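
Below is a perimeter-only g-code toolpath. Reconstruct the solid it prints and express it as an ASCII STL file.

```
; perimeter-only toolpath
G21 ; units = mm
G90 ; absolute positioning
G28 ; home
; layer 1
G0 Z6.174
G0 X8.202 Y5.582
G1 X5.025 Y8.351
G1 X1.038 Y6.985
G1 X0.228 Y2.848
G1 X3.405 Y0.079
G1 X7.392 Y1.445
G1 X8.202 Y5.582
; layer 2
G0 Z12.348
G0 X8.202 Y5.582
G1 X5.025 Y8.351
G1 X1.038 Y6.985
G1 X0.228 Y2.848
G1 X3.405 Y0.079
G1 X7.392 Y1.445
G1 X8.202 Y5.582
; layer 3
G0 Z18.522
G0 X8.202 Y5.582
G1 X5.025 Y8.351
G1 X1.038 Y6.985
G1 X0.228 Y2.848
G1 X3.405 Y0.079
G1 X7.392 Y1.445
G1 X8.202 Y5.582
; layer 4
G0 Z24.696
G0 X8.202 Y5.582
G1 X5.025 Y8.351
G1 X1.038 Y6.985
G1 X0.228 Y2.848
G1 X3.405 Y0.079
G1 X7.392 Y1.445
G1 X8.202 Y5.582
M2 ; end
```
solid part
  facet normal 0.0000 0.0000 -1.0000
    outer loop
      vertex 1.038 6.985 0.000
      vertex 5.025 8.351 0.000
      vertex 8.202 5.582 0.000
    endloop
  endfacet
  facet normal 0.0000 0.0000 -1.0000
    outer loop
      vertex 0.228 2.848 0.000
      vertex 1.038 6.985 0.000
      vertex 8.202 5.582 0.000
    endloop
  endfacet
  facet normal 0.0000 0.0000 -1.0000
    outer loop
      vertex 3.405 0.079 0.000
      vertex 0.228 2.848 0.000
      vertex 8.202 5.582 0.000
    endloop
  endfacet
  facet normal 0.0000 0.0000 -1.0000
    outer loop
      vertex 7.392 1.445 0.000
      vertex 3.405 0.079 0.000
      vertex 8.202 5.582 0.000
    endloop
  endfacet
  facet normal 0.0000 0.0000 1.0000
    outer loop
      vertex 8.202 5.582 24.696
      vertex 5.025 8.351 24.696
      vertex 1.038 6.985 24.696
    endloop
  endfacet
  facet normal 0.0000 0.0000 1.0000
    outer loop
      vertex 8.202 5.582 24.696
      vertex 1.038 6.985 24.696
      vertex 0.228 2.848 24.696
    endloop
  endfacet
  facet normal 0.0000 0.0000 1.0000
    outer loop
      vertex 8.202 5.582 24.696
      vertex 0.228 2.848 24.696
      vertex 3.405 0.079 24.696
    endloop
  endfacet
  facet normal 0.0000 0.0000 1.0000
    outer loop
      vertex 8.202 5.582 24.696
      vertex 3.405 0.079 24.696
      vertex 7.392 1.445 24.696
    endloop
  endfacet
  facet normal 0.6570 0.7539 0.0000
    outer loop
      vertex 8.202 5.582 0.000
      vertex 5.025 8.351 0.000
      vertex 5.025 8.351 24.696
    endloop
  endfacet
  facet normal 0.6570 0.7539 0.0000
    outer loop
      vertex 8.202 5.582 0.000
      vertex 5.025 8.351 24.696
      vertex 8.202 5.582 24.696
    endloop
  endfacet
  facet normal -0.3241 0.9460 0.0000
    outer loop
      vertex 5.025 8.351 0.000
      vertex 1.038 6.985 0.000
      vertex 1.038 6.985 24.696
    endloop
  endfacet
  facet normal -0.3241 0.9460 0.0000
    outer loop
      vertex 5.025 8.351 0.000
      vertex 1.038 6.985 24.696
      vertex 5.025 8.351 24.696
    endloop
  endfacet
  facet normal -0.9814 0.1921 0.0000
    outer loop
      vertex 1.038 6.985 0.000
      vertex 0.228 2.848 0.000
      vertex 0.228 2.848 24.696
    endloop
  endfacet
  facet normal -0.9814 0.1921 0.0000
    outer loop
      vertex 1.038 6.985 0.000
      vertex 0.228 2.848 24.696
      vertex 1.038 6.985 24.696
    endloop
  endfacet
  facet normal -0.6570 -0.7539 0.0000
    outer loop
      vertex 0.228 2.848 0.000
      vertex 3.405 0.079 0.000
      vertex 3.405 0.079 24.696
    endloop
  endfacet
  facet normal -0.6570 -0.7539 0.0000
    outer loop
      vertex 0.228 2.848 0.000
      vertex 3.405 0.079 24.696
      vertex 0.228 2.848 24.696
    endloop
  endfacet
  facet normal 0.3241 -0.9460 0.0000
    outer loop
      vertex 3.405 0.079 0.000
      vertex 7.392 1.445 0.000
      vertex 7.392 1.445 24.696
    endloop
  endfacet
  facet normal 0.3241 -0.9460 0.0000
    outer loop
      vertex 3.405 0.079 0.000
      vertex 7.392 1.445 24.696
      vertex 3.405 0.079 24.696
    endloop
  endfacet
  facet normal 0.9814 -0.1921 0.0000
    outer loop
      vertex 7.392 1.445 0.000
      vertex 8.202 5.582 0.000
      vertex 8.202 5.582 24.696
    endloop
  endfacet
  facet normal 0.9814 -0.1921 0.0000
    outer loop
      vertex 7.392 1.445 0.000
      vertex 8.202 5.582 24.696
      vertex 7.392 1.445 24.696
    endloop
  endfacet
endsolid part

The G0 Z moves step by Δz≈6.174 mm. Every layer's G1 loop is the same polygon, so the solid is a straight extrusion of it from z=0 to z≈24.7. Closing with flat bottom and top caps and triangulating gives 20 facets — a regular 6-sided prism (a cylinder approximated with 6 flat sides), circumscribed radius ≈ 4.21 mm, height ≈ 24.7 mm.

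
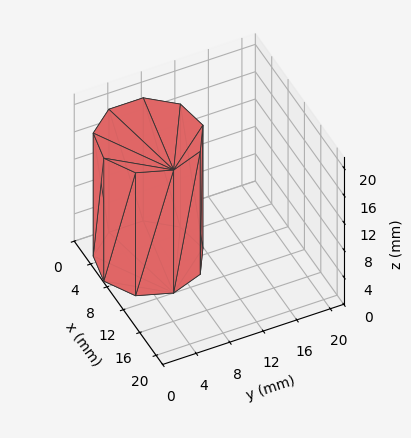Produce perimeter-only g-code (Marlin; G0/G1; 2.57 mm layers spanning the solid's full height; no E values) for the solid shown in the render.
Reading the render: the shape is a regular 9-sided prism (a cylinder approximated with 9 flat sides), circumscribed radius ≈ 6 mm, height ≈ 18 mm (dimensions read to the nearest mm from the axis ticks). For the g-code, the solid's height is divided into equal slices at the stated Δz and each level perimeter traced with G1 moves after a G0 lift.

; perimeter-only toolpath
G21 ; units = mm
G90 ; absolute positioning
G28 ; home
; layer 1
G0 Z2.57
G0 X12.00 Y6.00
G1 X10.60 Y9.86
G1 X7.04 Y11.91
G1 X3.00 Y11.20
G1 X0.36 Y8.05
G1 X0.36 Y3.95
G1 X3.00 Y0.80
G1 X7.04 Y0.09
G1 X10.60 Y2.14
G1 X12.00 Y6.00
; layer 2
G0 Z5.14
G0 X12.00 Y6.00
G1 X10.60 Y9.86
G1 X7.04 Y11.91
G1 X3.00 Y11.20
G1 X0.36 Y8.05
G1 X0.36 Y3.95
G1 X3.00 Y0.80
G1 X7.04 Y0.09
G1 X10.60 Y2.14
G1 X12.00 Y6.00
; layer 3
G0 Z7.71
G0 X12.00 Y6.00
G1 X10.60 Y9.86
G1 X7.04 Y11.91
G1 X3.00 Y11.20
G1 X0.36 Y8.05
G1 X0.36 Y3.95
G1 X3.00 Y0.80
G1 X7.04 Y0.09
G1 X10.60 Y2.14
G1 X12.00 Y6.00
; layer 4
G0 Z10.29
G0 X12.00 Y6.00
G1 X10.60 Y9.86
G1 X7.04 Y11.91
G1 X3.00 Y11.20
G1 X0.36 Y8.05
G1 X0.36 Y3.95
G1 X3.00 Y0.80
G1 X7.04 Y0.09
G1 X10.60 Y2.14
G1 X12.00 Y6.00
; layer 5
G0 Z12.86
G0 X12.00 Y6.00
G1 X10.60 Y9.86
G1 X7.04 Y11.91
G1 X3.00 Y11.20
G1 X0.36 Y8.05
G1 X0.36 Y3.95
G1 X3.00 Y0.80
G1 X7.04 Y0.09
G1 X10.60 Y2.14
G1 X12.00 Y6.00
; layer 6
G0 Z15.43
G0 X12.00 Y6.00
G1 X10.60 Y9.86
G1 X7.04 Y11.91
G1 X3.00 Y11.20
G1 X0.36 Y8.05
G1 X0.36 Y3.95
G1 X3.00 Y0.80
G1 X7.04 Y0.09
G1 X10.60 Y2.14
G1 X12.00 Y6.00
; layer 7
G0 Z18.00
G0 X12.00 Y6.00
G1 X10.60 Y9.86
G1 X7.04 Y11.91
G1 X3.00 Y11.20
G1 X0.36 Y8.05
G1 X0.36 Y3.95
G1 X3.00 Y0.80
G1 X7.04 Y0.09
G1 X10.60 Y2.14
G1 X12.00 Y6.00
M2 ; end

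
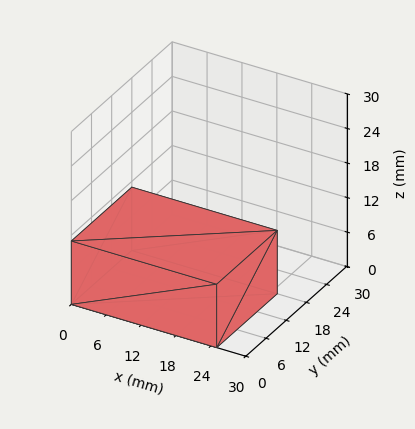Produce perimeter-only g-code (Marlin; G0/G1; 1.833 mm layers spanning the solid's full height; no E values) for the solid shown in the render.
Reading the render: the shape is a rectangular box, roughly 25 × 18 mm footprint and 11 mm tall (dimensions read to the nearest mm from the axis ticks). For the g-code, the solid's height is divided into equal slices at the stated Δz and each level perimeter traced with G1 moves after a G0 lift.

; perimeter-only toolpath
G21 ; units = mm
G90 ; absolute positioning
G28 ; home
; layer 1
G0 Z1.833
G0 X0.000 Y0.000
G1 X25.000 Y0.000
G1 X25.000 Y18.000
G1 X0.000 Y18.000
G1 X0.000 Y0.000
; layer 2
G0 Z3.667
G0 X0.000 Y0.000
G1 X25.000 Y0.000
G1 X25.000 Y18.000
G1 X0.000 Y18.000
G1 X0.000 Y0.000
; layer 3
G0 Z5.500
G0 X0.000 Y0.000
G1 X25.000 Y0.000
G1 X25.000 Y18.000
G1 X0.000 Y18.000
G1 X0.000 Y0.000
; layer 4
G0 Z7.333
G0 X0.000 Y0.000
G1 X25.000 Y0.000
G1 X25.000 Y18.000
G1 X0.000 Y18.000
G1 X0.000 Y0.000
; layer 5
G0 Z9.167
G0 X0.000 Y0.000
G1 X25.000 Y0.000
G1 X25.000 Y18.000
G1 X0.000 Y18.000
G1 X0.000 Y0.000
; layer 6
G0 Z11.000
G0 X0.000 Y0.000
G1 X25.000 Y0.000
G1 X25.000 Y18.000
G1 X0.000 Y18.000
G1 X0.000 Y0.000
M2 ; end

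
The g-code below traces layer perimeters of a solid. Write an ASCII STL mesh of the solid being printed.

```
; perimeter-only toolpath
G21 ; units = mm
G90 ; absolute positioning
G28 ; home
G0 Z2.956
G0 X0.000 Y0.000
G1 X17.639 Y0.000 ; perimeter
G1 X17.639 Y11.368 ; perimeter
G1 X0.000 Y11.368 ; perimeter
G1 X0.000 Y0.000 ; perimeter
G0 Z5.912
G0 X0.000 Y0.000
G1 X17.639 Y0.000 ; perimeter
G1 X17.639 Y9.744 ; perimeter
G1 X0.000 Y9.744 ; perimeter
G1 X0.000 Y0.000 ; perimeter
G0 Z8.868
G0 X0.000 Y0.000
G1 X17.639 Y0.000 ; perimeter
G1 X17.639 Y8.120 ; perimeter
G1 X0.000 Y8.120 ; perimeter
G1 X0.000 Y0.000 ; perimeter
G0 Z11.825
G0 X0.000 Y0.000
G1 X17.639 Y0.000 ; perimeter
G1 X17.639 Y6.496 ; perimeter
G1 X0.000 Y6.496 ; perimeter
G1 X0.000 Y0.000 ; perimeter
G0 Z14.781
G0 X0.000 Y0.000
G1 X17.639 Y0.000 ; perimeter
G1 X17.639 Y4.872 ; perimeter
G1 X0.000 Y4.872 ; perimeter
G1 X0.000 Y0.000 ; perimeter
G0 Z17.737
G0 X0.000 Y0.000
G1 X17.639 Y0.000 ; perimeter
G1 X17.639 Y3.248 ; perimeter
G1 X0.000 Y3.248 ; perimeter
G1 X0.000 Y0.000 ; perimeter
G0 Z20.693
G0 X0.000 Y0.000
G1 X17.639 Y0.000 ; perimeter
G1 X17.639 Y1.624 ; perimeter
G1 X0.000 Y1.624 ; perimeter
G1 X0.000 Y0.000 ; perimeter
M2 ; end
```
solid part
  facet normal 0.0000 0.0000 -1.0000
    outer loop
      vertex 17.639 12.992 0.000
      vertex 17.639 0.000 0.000
      vertex 0.000 0.000 0.000
    endloop
  endfacet
  facet normal 0.0000 0.0000 -1.0000
    outer loop
      vertex 0.000 12.992 0.000
      vertex 17.639 12.992 0.000
      vertex 0.000 0.000 0.000
    endloop
  endfacet
  facet normal 0.0000 -1.0000 0.0000
    outer loop
      vertex 0.000 0.000 0.000
      vertex 17.639 0.000 0.000
      vertex 17.639 0.000 23.649
    endloop
  endfacet
  facet normal 0.0000 -1.0000 0.0000
    outer loop
      vertex 0.000 0.000 0.000
      vertex 17.639 0.000 23.649
      vertex 0.000 0.000 23.649
    endloop
  endfacet
  facet normal 0.0000 0.8764 0.4815
    outer loop
      vertex 0.000 0.000 23.649
      vertex 17.639 0.000 23.649
      vertex 17.639 12.992 0.000
    endloop
  endfacet
  facet normal 0.0000 0.8764 0.4815
    outer loop
      vertex 0.000 0.000 23.649
      vertex 17.639 12.992 0.000
      vertex 0.000 12.992 0.000
    endloop
  endfacet
  facet normal -1.0000 0.0000 0.0000
    outer loop
      vertex 0.000 0.000 23.649
      vertex 0.000 12.992 0.000
      vertex 0.000 0.000 0.000
    endloop
  endfacet
  facet normal 1.0000 0.0000 0.0000
    outer loop
      vertex 17.639 0.000 0.000
      vertex 17.639 12.992 0.000
      vertex 17.639 0.000 23.649
    endloop
  endfacet
endsolid part

The G0 Z moves step by Δz≈2.956 mm. The G1 loops shrink linearly with z, so the solid tapers from its base footprint up to z≈23.6. Closing with a flat bottom cap and the tapered top and triangulating gives 8 facets — a wedge (ramp): 17.6 × 13 mm base, rising to 23.6 mm along the y=0 edge and sloping linearly to z=0 at y=13.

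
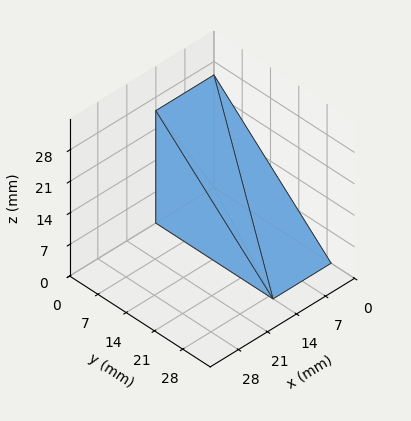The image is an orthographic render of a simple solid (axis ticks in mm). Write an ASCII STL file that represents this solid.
Reading the render: the shape is a wedge (ramp): 14 × 29 mm base, rising to 25 mm along the y=0 edge and sloping linearly to z=0 at y=29 (dimensions read to the nearest mm from the axis ticks). For the STL, each face is triangulated and given an outward normal.

solid part
  facet normal 0.0000 0.0000 -1.0000
    outer loop
      vertex 14.0 29.0 0.0
      vertex 14.0 0.0 0.0
      vertex 0.0 0.0 0.0
    endloop
  endfacet
  facet normal 0.0000 0.0000 -1.0000
    outer loop
      vertex 0.0 29.0 0.0
      vertex 14.0 29.0 0.0
      vertex 0.0 0.0 0.0
    endloop
  endfacet
  facet normal 0.0000 -1.0000 0.0000
    outer loop
      vertex 0.0 0.0 0.0
      vertex 14.0 0.0 0.0
      vertex 14.0 0.0 25.0
    endloop
  endfacet
  facet normal 0.0000 -1.0000 0.0000
    outer loop
      vertex 0.0 0.0 0.0
      vertex 14.0 0.0 25.0
      vertex 0.0 0.0 25.0
    endloop
  endfacet
  facet normal 0.0000 0.6529 0.7574
    outer loop
      vertex 0.0 0.0 25.0
      vertex 14.0 0.0 25.0
      vertex 14.0 29.0 0.0
    endloop
  endfacet
  facet normal 0.0000 0.6529 0.7574
    outer loop
      vertex 0.0 0.0 25.0
      vertex 14.0 29.0 0.0
      vertex 0.0 29.0 0.0
    endloop
  endfacet
  facet normal -1.0000 0.0000 0.0000
    outer loop
      vertex 0.0 0.0 25.0
      vertex 0.0 29.0 0.0
      vertex 0.0 0.0 0.0
    endloop
  endfacet
  facet normal 1.0000 0.0000 0.0000
    outer loop
      vertex 14.0 0.0 0.0
      vertex 14.0 29.0 0.0
      vertex 14.0 0.0 25.0
    endloop
  endfacet
endsolid part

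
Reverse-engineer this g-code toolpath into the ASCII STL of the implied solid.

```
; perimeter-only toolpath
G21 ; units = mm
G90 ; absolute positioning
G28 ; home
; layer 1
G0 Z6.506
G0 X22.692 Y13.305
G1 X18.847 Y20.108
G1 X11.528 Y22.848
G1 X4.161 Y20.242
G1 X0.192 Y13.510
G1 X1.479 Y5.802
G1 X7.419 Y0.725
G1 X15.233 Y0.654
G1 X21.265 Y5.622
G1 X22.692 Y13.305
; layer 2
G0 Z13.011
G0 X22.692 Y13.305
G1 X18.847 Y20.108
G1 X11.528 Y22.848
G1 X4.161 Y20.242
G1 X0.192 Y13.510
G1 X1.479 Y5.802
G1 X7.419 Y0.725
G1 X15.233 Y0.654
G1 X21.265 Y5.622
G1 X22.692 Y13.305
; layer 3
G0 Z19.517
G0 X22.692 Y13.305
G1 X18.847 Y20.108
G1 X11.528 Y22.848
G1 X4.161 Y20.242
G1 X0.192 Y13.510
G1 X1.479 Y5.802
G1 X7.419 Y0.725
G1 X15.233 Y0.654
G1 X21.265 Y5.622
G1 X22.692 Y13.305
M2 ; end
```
solid part
  facet normal 0.0000 0.0000 -1.0000
    outer loop
      vertex 11.528 22.848 0.000
      vertex 18.847 20.108 0.000
      vertex 22.692 13.305 0.000
    endloop
  endfacet
  facet normal 0.0000 0.0000 -1.0000
    outer loop
      vertex 4.161 20.242 0.000
      vertex 11.528 22.848 0.000
      vertex 22.692 13.305 0.000
    endloop
  endfacet
  facet normal 0.0000 0.0000 -1.0000
    outer loop
      vertex 0.192 13.510 0.000
      vertex 4.161 20.242 0.000
      vertex 22.692 13.305 0.000
    endloop
  endfacet
  facet normal 0.0000 0.0000 -1.0000
    outer loop
      vertex 1.479 5.802 0.000
      vertex 0.192 13.510 0.000
      vertex 22.692 13.305 0.000
    endloop
  endfacet
  facet normal 0.0000 0.0000 -1.0000
    outer loop
      vertex 7.419 0.725 0.000
      vertex 1.479 5.802 0.000
      vertex 22.692 13.305 0.000
    endloop
  endfacet
  facet normal 0.0000 0.0000 -1.0000
    outer loop
      vertex 15.233 0.654 0.000
      vertex 7.419 0.725 0.000
      vertex 22.692 13.305 0.000
    endloop
  endfacet
  facet normal 0.0000 0.0000 -1.0000
    outer loop
      vertex 21.265 5.622 0.000
      vertex 15.233 0.654 0.000
      vertex 22.692 13.305 0.000
    endloop
  endfacet
  facet normal 0.0000 0.0000 1.0000
    outer loop
      vertex 22.692 13.305 19.517
      vertex 18.847 20.108 19.517
      vertex 11.528 22.848 19.517
    endloop
  endfacet
  facet normal 0.0000 0.0000 1.0000
    outer loop
      vertex 22.692 13.305 19.517
      vertex 11.528 22.848 19.517
      vertex 4.161 20.242 19.517
    endloop
  endfacet
  facet normal 0.0000 0.0000 1.0000
    outer loop
      vertex 22.692 13.305 19.517
      vertex 4.161 20.242 19.517
      vertex 0.192 13.510 19.517
    endloop
  endfacet
  facet normal 0.0000 0.0000 1.0000
    outer loop
      vertex 22.692 13.305 19.517
      vertex 0.192 13.510 19.517
      vertex 1.479 5.802 19.517
    endloop
  endfacet
  facet normal 0.0000 0.0000 1.0000
    outer loop
      vertex 22.692 13.305 19.517
      vertex 1.479 5.802 19.517
      vertex 7.419 0.725 19.517
    endloop
  endfacet
  facet normal 0.0000 0.0000 1.0000
    outer loop
      vertex 22.692 13.305 19.517
      vertex 7.419 0.725 19.517
      vertex 15.233 0.654 19.517
    endloop
  endfacet
  facet normal 0.0000 0.0000 1.0000
    outer loop
      vertex 22.692 13.305 19.517
      vertex 15.233 0.654 19.517
      vertex 21.265 5.622 19.517
    endloop
  endfacet
  facet normal 0.8706 0.4920 0.0000
    outer loop
      vertex 22.692 13.305 0.000
      vertex 18.847 20.108 0.000
      vertex 18.847 20.108 19.517
    endloop
  endfacet
  facet normal 0.8706 0.4920 0.0000
    outer loop
      vertex 22.692 13.305 0.000
      vertex 18.847 20.108 19.517
      vertex 22.692 13.305 19.517
    endloop
  endfacet
  facet normal 0.3506 0.9365 0.0000
    outer loop
      vertex 18.847 20.108 0.000
      vertex 11.528 22.848 0.000
      vertex 11.528 22.848 19.517
    endloop
  endfacet
  facet normal 0.3506 0.9365 0.0000
    outer loop
      vertex 18.847 20.108 0.000
      vertex 11.528 22.848 19.517
      vertex 18.847 20.108 19.517
    endloop
  endfacet
  facet normal -0.3335 0.9428 0.0000
    outer loop
      vertex 11.528 22.848 0.000
      vertex 4.161 20.242 0.000
      vertex 4.161 20.242 19.517
    endloop
  endfacet
  facet normal -0.3335 0.9428 0.0000
    outer loop
      vertex 11.528 22.848 0.000
      vertex 4.161 20.242 19.517
      vertex 11.528 22.848 19.517
    endloop
  endfacet
  facet normal -0.8614 0.5079 0.0000
    outer loop
      vertex 4.161 20.242 0.000
      vertex 0.192 13.510 0.000
      vertex 0.192 13.510 19.517
    endloop
  endfacet
  facet normal -0.8614 0.5079 0.0000
    outer loop
      vertex 4.161 20.242 0.000
      vertex 0.192 13.510 19.517
      vertex 4.161 20.242 19.517
    endloop
  endfacet
  facet normal -0.9863 -0.1647 0.0000
    outer loop
      vertex 0.192 13.510 0.000
      vertex 1.479 5.802 0.000
      vertex 1.479 5.802 19.517
    endloop
  endfacet
  facet normal -0.9863 -0.1647 0.0000
    outer loop
      vertex 0.192 13.510 0.000
      vertex 1.479 5.802 19.517
      vertex 0.192 13.510 19.517
    endloop
  endfacet
  facet normal -0.6497 -0.7602 0.0000
    outer loop
      vertex 1.479 5.802 0.000
      vertex 7.419 0.725 0.000
      vertex 7.419 0.725 19.517
    endloop
  endfacet
  facet normal -0.6497 -0.7602 0.0000
    outer loop
      vertex 1.479 5.802 0.000
      vertex 7.419 0.725 19.517
      vertex 1.479 5.802 19.517
    endloop
  endfacet
  facet normal -0.0091 -1.0000 0.0000
    outer loop
      vertex 7.419 0.725 0.000
      vertex 15.233 0.654 0.000
      vertex 15.233 0.654 19.517
    endloop
  endfacet
  facet normal -0.0091 -1.0000 0.0000
    outer loop
      vertex 7.419 0.725 0.000
      vertex 15.233 0.654 19.517
      vertex 7.419 0.725 19.517
    endloop
  endfacet
  facet normal 0.6357 -0.7719 0.0000
    outer loop
      vertex 15.233 0.654 0.000
      vertex 21.265 5.622 0.000
      vertex 21.265 5.622 19.517
    endloop
  endfacet
  facet normal 0.6357 -0.7719 0.0000
    outer loop
      vertex 15.233 0.654 0.000
      vertex 21.265 5.622 19.517
      vertex 15.233 0.654 19.517
    endloop
  endfacet
  facet normal 0.9832 -0.1826 0.0000
    outer loop
      vertex 21.265 5.622 0.000
      vertex 22.692 13.305 0.000
      vertex 22.692 13.305 19.517
    endloop
  endfacet
  facet normal 0.9832 -0.1826 0.0000
    outer loop
      vertex 21.265 5.622 0.000
      vertex 22.692 13.305 19.517
      vertex 21.265 5.622 19.517
    endloop
  endfacet
endsolid part

The G0 Z moves step by Δz≈6.506 mm. Every layer's G1 loop is the same polygon, so the solid is a straight extrusion of it from z=0 to z≈19.5. Closing with flat bottom and top caps and triangulating gives 32 facets — a regular 9-sided prism (a cylinder approximated with 9 flat sides), circumscribed radius ≈ 11.4 mm, height ≈ 19.5 mm.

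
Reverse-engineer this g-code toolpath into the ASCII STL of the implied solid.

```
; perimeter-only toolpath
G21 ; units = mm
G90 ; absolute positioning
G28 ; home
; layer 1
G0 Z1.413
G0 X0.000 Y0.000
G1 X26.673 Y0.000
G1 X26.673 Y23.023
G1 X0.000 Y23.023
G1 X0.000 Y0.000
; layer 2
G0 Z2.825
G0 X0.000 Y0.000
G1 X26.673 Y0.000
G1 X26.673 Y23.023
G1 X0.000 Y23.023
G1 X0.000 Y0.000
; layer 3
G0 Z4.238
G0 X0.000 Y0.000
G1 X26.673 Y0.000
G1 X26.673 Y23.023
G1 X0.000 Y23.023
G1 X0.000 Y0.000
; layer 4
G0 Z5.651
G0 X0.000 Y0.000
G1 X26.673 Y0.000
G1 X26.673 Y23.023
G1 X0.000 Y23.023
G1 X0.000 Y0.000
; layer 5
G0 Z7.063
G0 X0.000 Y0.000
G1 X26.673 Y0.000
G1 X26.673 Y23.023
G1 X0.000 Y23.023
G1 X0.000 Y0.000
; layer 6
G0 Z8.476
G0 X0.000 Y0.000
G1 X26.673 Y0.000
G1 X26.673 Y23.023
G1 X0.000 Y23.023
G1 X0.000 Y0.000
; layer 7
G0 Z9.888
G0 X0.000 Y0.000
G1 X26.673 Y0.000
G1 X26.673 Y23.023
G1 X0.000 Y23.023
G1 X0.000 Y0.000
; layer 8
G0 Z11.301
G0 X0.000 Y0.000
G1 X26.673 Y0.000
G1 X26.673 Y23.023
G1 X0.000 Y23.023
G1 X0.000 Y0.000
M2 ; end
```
solid part
  facet normal 0.0000 0.0000 -1.0000
    outer loop
      vertex 26.673 23.023 0.000
      vertex 26.673 0.000 0.000
      vertex 0.000 0.000 0.000
    endloop
  endfacet
  facet normal 0.0000 0.0000 -1.0000
    outer loop
      vertex 0.000 23.023 0.000
      vertex 26.673 23.023 0.000
      vertex 0.000 0.000 0.000
    endloop
  endfacet
  facet normal 0.0000 0.0000 1.0000
    outer loop
      vertex 0.000 0.000 11.301
      vertex 26.673 0.000 11.301
      vertex 26.673 23.023 11.301
    endloop
  endfacet
  facet normal 0.0000 0.0000 1.0000
    outer loop
      vertex 0.000 0.000 11.301
      vertex 26.673 23.023 11.301
      vertex 0.000 23.023 11.301
    endloop
  endfacet
  facet normal 0.0000 -1.0000 0.0000
    outer loop
      vertex 0.000 0.000 0.000
      vertex 26.673 0.000 0.000
      vertex 26.673 0.000 11.301
    endloop
  endfacet
  facet normal 0.0000 -1.0000 0.0000
    outer loop
      vertex 0.000 0.000 0.000
      vertex 26.673 0.000 11.301
      vertex 0.000 0.000 11.301
    endloop
  endfacet
  facet normal 0.0000 1.0000 0.0000
    outer loop
      vertex 26.673 23.023 11.301
      vertex 26.673 23.023 0.000
      vertex 0.000 23.023 0.000
    endloop
  endfacet
  facet normal 0.0000 1.0000 0.0000
    outer loop
      vertex 0.000 23.023 11.301
      vertex 26.673 23.023 11.301
      vertex 0.000 23.023 0.000
    endloop
  endfacet
  facet normal -1.0000 0.0000 0.0000
    outer loop
      vertex 0.000 23.023 11.301
      vertex 0.000 23.023 0.000
      vertex 0.000 0.000 0.000
    endloop
  endfacet
  facet normal -1.0000 0.0000 0.0000
    outer loop
      vertex 0.000 0.000 11.301
      vertex 0.000 23.023 11.301
      vertex 0.000 0.000 0.000
    endloop
  endfacet
  facet normal 1.0000 0.0000 0.0000
    outer loop
      vertex 26.673 0.000 0.000
      vertex 26.673 23.023 0.000
      vertex 26.673 23.023 11.301
    endloop
  endfacet
  facet normal 1.0000 0.0000 0.0000
    outer loop
      vertex 26.673 0.000 0.000
      vertex 26.673 23.023 11.301
      vertex 26.673 0.000 11.301
    endloop
  endfacet
endsolid part

The G0 Z moves step by Δz≈1.413 mm. Every layer's G1 loop is the same polygon, so the solid is a straight extrusion of it from z=0 to z≈11.3. Closing with flat bottom and top caps and triangulating gives 12 facets — a rectangular box, roughly 26.7 × 23 mm footprint and 11.3 mm tall.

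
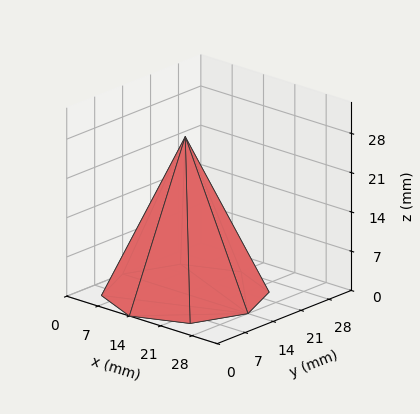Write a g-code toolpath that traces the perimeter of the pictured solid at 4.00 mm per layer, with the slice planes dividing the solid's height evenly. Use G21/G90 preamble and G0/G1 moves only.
Reading the render: the shape is a regular 8-sided pyramid, base circumscribed radius ≈ 14 mm, apex at z ≈ 28 mm (dimensions read to the nearest mm from the axis ticks). For the g-code, the solid's height is divided into equal slices at the stated Δz and each level perimeter traced with G1 moves after a G0 lift.

; perimeter-only toolpath
G21 ; units = mm
G90 ; absolute positioning
G28 ; home
; layer 1
G0 Z4.00
G0 X26.00 Y14.00
G1 X22.49 Y22.49
G1 X14.00 Y26.00
G1 X5.51 Y22.49
G1 X2.00 Y14.00
G1 X5.51 Y5.51
G1 X14.00 Y2.00
G1 X22.49 Y5.51
G1 X26.00 Y14.00
; layer 2
G0 Z8.00
G0 X24.00 Y14.00
G1 X21.07 Y21.07
G1 X14.00 Y24.00
G1 X6.93 Y21.07
G1 X4.00 Y14.00
G1 X6.93 Y6.93
G1 X14.00 Y4.00
G1 X21.07 Y6.93
G1 X24.00 Y14.00
; layer 3
G0 Z12.00
G0 X22.00 Y14.00
G1 X19.66 Y19.66
G1 X14.00 Y22.00
G1 X8.34 Y19.66
G1 X6.00 Y14.00
G1 X8.34 Y8.34
G1 X14.00 Y6.00
G1 X19.66 Y8.34
G1 X22.00 Y14.00
; layer 4
G0 Z16.00
G0 X20.00 Y14.00
G1 X18.24 Y18.24
G1 X14.00 Y20.00
G1 X9.76 Y18.24
G1 X8.00 Y14.00
G1 X9.76 Y9.76
G1 X14.00 Y8.00
G1 X18.24 Y9.76
G1 X20.00 Y14.00
; layer 5
G0 Z20.00
G0 X18.00 Y14.00
G1 X16.83 Y16.83
G1 X14.00 Y18.00
G1 X11.17 Y16.83
G1 X10.00 Y14.00
G1 X11.17 Y11.17
G1 X14.00 Y10.00
G1 X16.83 Y11.17
G1 X18.00 Y14.00
; layer 6
G0 Z24.00
G0 X16.00 Y14.00
G1 X15.41 Y15.41
G1 X14.00 Y16.00
G1 X12.59 Y15.41
G1 X12.00 Y14.00
G1 X12.59 Y12.59
G1 X14.00 Y12.00
G1 X15.41 Y12.59
G1 X16.00 Y14.00
M2 ; end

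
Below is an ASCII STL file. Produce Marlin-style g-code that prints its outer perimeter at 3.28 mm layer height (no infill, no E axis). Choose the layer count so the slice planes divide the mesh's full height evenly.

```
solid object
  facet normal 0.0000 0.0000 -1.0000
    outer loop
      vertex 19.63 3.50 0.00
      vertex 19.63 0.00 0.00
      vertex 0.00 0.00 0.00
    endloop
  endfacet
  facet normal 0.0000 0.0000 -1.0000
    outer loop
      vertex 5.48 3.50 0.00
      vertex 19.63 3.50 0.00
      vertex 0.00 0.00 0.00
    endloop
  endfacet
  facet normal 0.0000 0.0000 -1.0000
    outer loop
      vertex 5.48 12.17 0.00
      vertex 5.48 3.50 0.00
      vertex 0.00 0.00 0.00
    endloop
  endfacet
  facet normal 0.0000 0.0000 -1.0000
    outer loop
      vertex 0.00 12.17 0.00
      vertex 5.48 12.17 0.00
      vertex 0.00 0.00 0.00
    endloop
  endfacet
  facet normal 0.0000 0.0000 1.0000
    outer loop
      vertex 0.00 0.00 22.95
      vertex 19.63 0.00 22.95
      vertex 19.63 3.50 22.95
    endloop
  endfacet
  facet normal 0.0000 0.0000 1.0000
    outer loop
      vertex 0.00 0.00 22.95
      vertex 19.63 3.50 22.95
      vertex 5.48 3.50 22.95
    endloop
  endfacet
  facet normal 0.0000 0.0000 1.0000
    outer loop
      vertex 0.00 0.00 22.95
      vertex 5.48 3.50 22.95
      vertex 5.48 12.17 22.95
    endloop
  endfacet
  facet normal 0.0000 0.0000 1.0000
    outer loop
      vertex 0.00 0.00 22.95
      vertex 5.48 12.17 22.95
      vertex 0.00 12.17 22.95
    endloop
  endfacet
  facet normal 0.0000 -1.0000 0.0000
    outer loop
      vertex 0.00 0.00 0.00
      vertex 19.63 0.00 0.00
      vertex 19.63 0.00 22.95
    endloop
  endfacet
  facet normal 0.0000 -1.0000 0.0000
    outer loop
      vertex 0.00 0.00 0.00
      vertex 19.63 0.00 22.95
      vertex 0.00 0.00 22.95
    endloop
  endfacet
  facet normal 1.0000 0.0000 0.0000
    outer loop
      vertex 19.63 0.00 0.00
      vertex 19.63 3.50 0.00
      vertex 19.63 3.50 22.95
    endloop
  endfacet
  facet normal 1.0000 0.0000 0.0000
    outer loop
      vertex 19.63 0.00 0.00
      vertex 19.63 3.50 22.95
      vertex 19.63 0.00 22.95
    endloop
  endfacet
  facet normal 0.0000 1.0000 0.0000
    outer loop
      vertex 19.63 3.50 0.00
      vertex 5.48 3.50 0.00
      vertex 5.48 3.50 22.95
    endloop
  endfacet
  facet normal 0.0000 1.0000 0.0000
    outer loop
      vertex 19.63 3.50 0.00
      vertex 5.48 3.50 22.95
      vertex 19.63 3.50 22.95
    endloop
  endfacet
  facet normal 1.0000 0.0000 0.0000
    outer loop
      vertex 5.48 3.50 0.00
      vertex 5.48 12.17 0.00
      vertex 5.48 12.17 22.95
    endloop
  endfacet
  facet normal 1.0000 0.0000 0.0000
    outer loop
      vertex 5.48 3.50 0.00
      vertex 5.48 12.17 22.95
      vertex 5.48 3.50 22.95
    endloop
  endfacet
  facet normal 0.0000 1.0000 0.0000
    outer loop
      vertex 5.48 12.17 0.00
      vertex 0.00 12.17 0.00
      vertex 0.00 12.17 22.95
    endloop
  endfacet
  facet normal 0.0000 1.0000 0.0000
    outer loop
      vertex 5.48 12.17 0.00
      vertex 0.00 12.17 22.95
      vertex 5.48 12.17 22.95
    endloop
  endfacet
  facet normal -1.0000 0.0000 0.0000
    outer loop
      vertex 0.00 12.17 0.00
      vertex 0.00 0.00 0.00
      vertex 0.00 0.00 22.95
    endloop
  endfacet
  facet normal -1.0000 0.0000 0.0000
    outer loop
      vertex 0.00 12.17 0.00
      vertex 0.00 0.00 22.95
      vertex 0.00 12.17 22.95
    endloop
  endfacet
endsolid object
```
; perimeter-only toolpath
G21 ; units = mm
G90 ; absolute positioning
G28 ; home
; layer 1
G0 Z3.28
G0 X0.00 Y0.00
G1 X19.63 Y0.00
G1 X19.63 Y3.50
G1 X5.48 Y3.50
G1 X5.48 Y12.17
G1 X0.00 Y12.17
G1 X0.00 Y0.00
; layer 2
G0 Z6.56
G0 X0.00 Y0.00
G1 X19.63 Y0.00
G1 X19.63 Y3.50
G1 X5.48 Y3.50
G1 X5.48 Y12.17
G1 X0.00 Y12.17
G1 X0.00 Y0.00
; layer 3
G0 Z9.84
G0 X0.00 Y0.00
G1 X19.63 Y0.00
G1 X19.63 Y3.50
G1 X5.48 Y3.50
G1 X5.48 Y12.17
G1 X0.00 Y12.17
G1 X0.00 Y0.00
; layer 4
G0 Z13.11
G0 X0.00 Y0.00
G1 X19.63 Y0.00
G1 X19.63 Y3.50
G1 X5.48 Y3.50
G1 X5.48 Y12.17
G1 X0.00 Y12.17
G1 X0.00 Y0.00
; layer 5
G0 Z16.39
G0 X0.00 Y0.00
G1 X19.63 Y0.00
G1 X19.63 Y3.50
G1 X5.48 Y3.50
G1 X5.48 Y12.17
G1 X0.00 Y12.17
G1 X0.00 Y0.00
; layer 6
G0 Z19.67
G0 X0.00 Y0.00
G1 X19.63 Y0.00
G1 X19.63 Y3.50
G1 X5.48 Y3.50
G1 X5.48 Y12.17
G1 X0.00 Y12.17
G1 X0.00 Y0.00
; layer 7
G0 Z22.95
G0 X0.00 Y0.00
G1 X19.63 Y0.00
G1 X19.63 Y3.50
G1 X5.48 Y3.50
G1 X5.48 Y12.17
G1 X0.00 Y12.17
G1 X0.00 Y0.00
M2 ; end

The solid is an L-shaped prism: outer 19.6 × 12.2 mm, arm thicknesses ≈ 3.5 mm (horizontal) and 5.48 mm (vertical), extruded 22.9 mm in z. Slicing at Δz = 3.28 mm — 7 equal slices spanning the solid's height, so layer i sits at z = i·h/7 — gives 7 non-empty perimeters. Each is a 6-segment closed polygon; G0 lifts to the layer z and rapids to the start vertex, then G1 traces the edges.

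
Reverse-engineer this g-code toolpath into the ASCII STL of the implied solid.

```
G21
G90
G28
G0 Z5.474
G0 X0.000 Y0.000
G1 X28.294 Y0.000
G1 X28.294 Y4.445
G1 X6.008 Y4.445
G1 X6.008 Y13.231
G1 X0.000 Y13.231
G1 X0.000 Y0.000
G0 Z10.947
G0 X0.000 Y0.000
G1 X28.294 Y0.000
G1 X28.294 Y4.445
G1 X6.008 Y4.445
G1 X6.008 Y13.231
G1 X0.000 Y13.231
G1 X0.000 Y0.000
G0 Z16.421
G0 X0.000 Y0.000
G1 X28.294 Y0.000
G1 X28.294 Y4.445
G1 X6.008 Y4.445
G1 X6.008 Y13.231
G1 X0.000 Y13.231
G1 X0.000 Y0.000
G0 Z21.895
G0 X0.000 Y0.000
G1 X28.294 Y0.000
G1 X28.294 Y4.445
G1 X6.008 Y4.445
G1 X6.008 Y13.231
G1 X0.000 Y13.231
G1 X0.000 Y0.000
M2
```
solid part
  facet normal 0.0000 0.0000 -1.0000
    outer loop
      vertex 28.294 4.445 0.000
      vertex 28.294 0.000 0.000
      vertex 0.000 0.000 0.000
    endloop
  endfacet
  facet normal 0.0000 0.0000 -1.0000
    outer loop
      vertex 6.008 4.445 0.000
      vertex 28.294 4.445 0.000
      vertex 0.000 0.000 0.000
    endloop
  endfacet
  facet normal 0.0000 0.0000 -1.0000
    outer loop
      vertex 6.008 13.231 0.000
      vertex 6.008 4.445 0.000
      vertex 0.000 0.000 0.000
    endloop
  endfacet
  facet normal 0.0000 0.0000 -1.0000
    outer loop
      vertex 0.000 13.231 0.000
      vertex 6.008 13.231 0.000
      vertex 0.000 0.000 0.000
    endloop
  endfacet
  facet normal 0.0000 0.0000 1.0000
    outer loop
      vertex 0.000 0.000 21.895
      vertex 28.294 0.000 21.895
      vertex 28.294 4.445 21.895
    endloop
  endfacet
  facet normal 0.0000 0.0000 1.0000
    outer loop
      vertex 0.000 0.000 21.895
      vertex 28.294 4.445 21.895
      vertex 6.008 4.445 21.895
    endloop
  endfacet
  facet normal 0.0000 0.0000 1.0000
    outer loop
      vertex 0.000 0.000 21.895
      vertex 6.008 4.445 21.895
      vertex 6.008 13.231 21.895
    endloop
  endfacet
  facet normal 0.0000 0.0000 1.0000
    outer loop
      vertex 0.000 0.000 21.895
      vertex 6.008 13.231 21.895
      vertex 0.000 13.231 21.895
    endloop
  endfacet
  facet normal 0.0000 -1.0000 0.0000
    outer loop
      vertex 0.000 0.000 0.000
      vertex 28.294 0.000 0.000
      vertex 28.294 0.000 21.895
    endloop
  endfacet
  facet normal 0.0000 -1.0000 0.0000
    outer loop
      vertex 0.000 0.000 0.000
      vertex 28.294 0.000 21.895
      vertex 0.000 0.000 21.895
    endloop
  endfacet
  facet normal 1.0000 0.0000 0.0000
    outer loop
      vertex 28.294 0.000 0.000
      vertex 28.294 4.445 0.000
      vertex 28.294 4.445 21.895
    endloop
  endfacet
  facet normal 1.0000 0.0000 0.0000
    outer loop
      vertex 28.294 0.000 0.000
      vertex 28.294 4.445 21.895
      vertex 28.294 0.000 21.895
    endloop
  endfacet
  facet normal 0.0000 1.0000 0.0000
    outer loop
      vertex 28.294 4.445 0.000
      vertex 6.008 4.445 0.000
      vertex 6.008 4.445 21.895
    endloop
  endfacet
  facet normal 0.0000 1.0000 0.0000
    outer loop
      vertex 28.294 4.445 0.000
      vertex 6.008 4.445 21.895
      vertex 28.294 4.445 21.895
    endloop
  endfacet
  facet normal 1.0000 0.0000 0.0000
    outer loop
      vertex 6.008 4.445 0.000
      vertex 6.008 13.231 0.000
      vertex 6.008 13.231 21.895
    endloop
  endfacet
  facet normal 1.0000 0.0000 0.0000
    outer loop
      vertex 6.008 4.445 0.000
      vertex 6.008 13.231 21.895
      vertex 6.008 4.445 21.895
    endloop
  endfacet
  facet normal 0.0000 1.0000 0.0000
    outer loop
      vertex 6.008 13.231 0.000
      vertex 0.000 13.231 0.000
      vertex 0.000 13.231 21.895
    endloop
  endfacet
  facet normal 0.0000 1.0000 0.0000
    outer loop
      vertex 6.008 13.231 0.000
      vertex 0.000 13.231 21.895
      vertex 6.008 13.231 21.895
    endloop
  endfacet
  facet normal -1.0000 0.0000 0.0000
    outer loop
      vertex 0.000 13.231 0.000
      vertex 0.000 0.000 0.000
      vertex 0.000 0.000 21.895
    endloop
  endfacet
  facet normal -1.0000 0.0000 0.0000
    outer loop
      vertex 0.000 13.231 0.000
      vertex 0.000 0.000 21.895
      vertex 0.000 13.231 21.895
    endloop
  endfacet
endsolid part

The G0 Z moves step by Δz≈5.474 mm. Every layer's G1 loop is the same polygon, so the solid is a straight extrusion of it from z=0 to z≈21.9. Closing with flat bottom and top caps and triangulating gives 20 facets — an L-shaped prism: outer 28.3 × 13.2 mm, arm thicknesses ≈ 4.45 mm (horizontal) and 6.01 mm (vertical), extruded 21.9 mm in z.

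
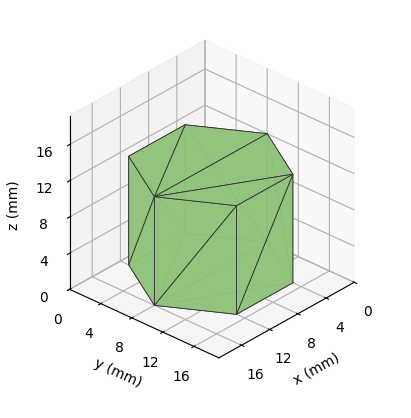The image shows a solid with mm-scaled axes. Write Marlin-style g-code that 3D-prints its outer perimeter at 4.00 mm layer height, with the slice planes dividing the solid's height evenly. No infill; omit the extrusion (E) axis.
Reading the render: the shape is a regular 6-sided prism (a cylinder approximated with 6 flat sides), circumscribed radius ≈ 8 mm, height ≈ 12 mm (dimensions read to the nearest mm from the axis ticks). For the g-code, the solid's height is divided into equal slices at the stated Δz and each level perimeter traced with G1 moves after a G0 lift.

; perimeter-only toolpath
G21 ; units = mm
G90 ; absolute positioning
G28 ; home
; layer 1
G0 Z4.00
G0 X16.00 Y8.00
G1 X12.00 Y14.93
G1 X4.00 Y14.93
G1 X0.00 Y8.00
G1 X4.00 Y1.07
G1 X12.00 Y1.07
G1 X16.00 Y8.00
; layer 2
G0 Z8.00
G0 X16.00 Y8.00
G1 X12.00 Y14.93
G1 X4.00 Y14.93
G1 X0.00 Y8.00
G1 X4.00 Y1.07
G1 X12.00 Y1.07
G1 X16.00 Y8.00
; layer 3
G0 Z12.00
G0 X16.00 Y8.00
G1 X12.00 Y14.93
G1 X4.00 Y14.93
G1 X0.00 Y8.00
G1 X4.00 Y1.07
G1 X12.00 Y1.07
G1 X16.00 Y8.00
M2 ; end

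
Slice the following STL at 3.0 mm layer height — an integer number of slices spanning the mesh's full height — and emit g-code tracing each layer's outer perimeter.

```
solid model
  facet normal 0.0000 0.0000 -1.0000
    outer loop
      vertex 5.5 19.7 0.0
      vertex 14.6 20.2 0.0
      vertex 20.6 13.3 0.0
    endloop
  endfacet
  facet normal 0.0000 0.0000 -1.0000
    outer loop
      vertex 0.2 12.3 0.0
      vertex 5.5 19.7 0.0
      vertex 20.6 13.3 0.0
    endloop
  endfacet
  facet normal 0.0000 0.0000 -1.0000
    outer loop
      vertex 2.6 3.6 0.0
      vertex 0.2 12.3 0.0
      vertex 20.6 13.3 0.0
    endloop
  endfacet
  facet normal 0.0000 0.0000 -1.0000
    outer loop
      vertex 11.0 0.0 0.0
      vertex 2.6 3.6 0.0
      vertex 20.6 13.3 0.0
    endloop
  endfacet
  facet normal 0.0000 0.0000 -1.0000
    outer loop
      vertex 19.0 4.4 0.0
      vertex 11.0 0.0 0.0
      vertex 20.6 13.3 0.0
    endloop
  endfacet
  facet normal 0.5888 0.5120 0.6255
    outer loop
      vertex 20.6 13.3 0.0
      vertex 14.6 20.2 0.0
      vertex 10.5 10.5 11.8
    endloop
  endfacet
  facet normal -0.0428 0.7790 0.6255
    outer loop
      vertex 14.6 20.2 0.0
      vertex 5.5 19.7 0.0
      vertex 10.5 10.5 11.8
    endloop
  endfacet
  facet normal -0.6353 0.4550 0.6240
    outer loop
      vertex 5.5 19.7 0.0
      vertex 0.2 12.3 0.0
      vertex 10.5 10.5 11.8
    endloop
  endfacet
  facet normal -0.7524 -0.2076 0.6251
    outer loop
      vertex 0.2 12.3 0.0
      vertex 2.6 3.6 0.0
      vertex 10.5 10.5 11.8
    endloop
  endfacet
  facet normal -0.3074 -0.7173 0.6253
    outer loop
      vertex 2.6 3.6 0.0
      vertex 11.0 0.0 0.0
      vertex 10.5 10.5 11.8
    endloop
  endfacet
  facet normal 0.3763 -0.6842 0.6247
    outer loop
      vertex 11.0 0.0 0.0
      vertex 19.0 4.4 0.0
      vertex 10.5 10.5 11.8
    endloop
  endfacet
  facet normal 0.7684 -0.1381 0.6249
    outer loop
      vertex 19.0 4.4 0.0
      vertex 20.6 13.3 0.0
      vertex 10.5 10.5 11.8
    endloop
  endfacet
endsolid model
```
; perimeter-only toolpath
G21 ; units = mm
G90 ; absolute positioning
G28 ; home
; layer 1
G0 Z3.0
G0 X18.1 Y12.6
G1 X13.6 Y17.8
G1 X6.8 Y17.4
G1 X2.8 Y11.9
G1 X4.6 Y5.3
G1 X10.9 Y2.6
G1 X16.9 Y5.9
G1 X18.1 Y12.6
; layer 2
G0 Z5.9
G0 X15.6 Y11.9
G1 X12.6 Y15.3
G1 X8.0 Y15.1
G1 X5.3 Y11.4
G1 X6.5 Y7.0
G1 X10.8 Y5.2
G1 X14.8 Y7.5
G1 X15.6 Y11.9
; layer 3
G0 Z8.9
G0 X13.0 Y11.2
G1 X11.5 Y12.9
G1 X9.2 Y12.8
G1 X7.9 Y10.9
G1 X8.5 Y8.8
G1 X10.6 Y7.9
G1 X12.6 Y9.0
G1 X13.0 Y11.2
M2 ; end

The solid is a regular 7-sided pyramid, base circumscribed radius ≈ 10.5 mm, apex at z ≈ 11.8 mm. Slicing at Δz = 3.0 mm — 4 equal slices spanning the solid's height, so layer i sits at z = i·h/4 — gives 3 non-empty perimeters. Each is a 7-segment closed polygon; G0 lifts to the layer z and rapids to the start vertex, then G1 traces the edges. The cross-section shrinks linearly with z (the slice at the apex is degenerate and omitted).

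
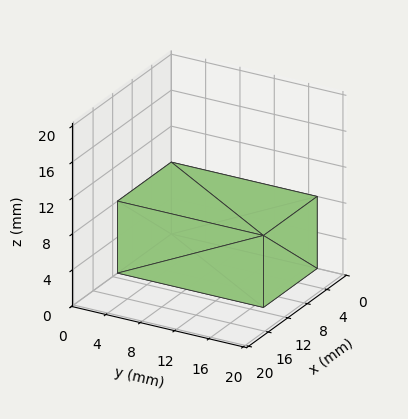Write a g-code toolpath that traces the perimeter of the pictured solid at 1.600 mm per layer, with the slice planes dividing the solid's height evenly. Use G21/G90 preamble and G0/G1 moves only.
Reading the render: the shape is a rectangular box, roughly 11 × 17 mm footprint and 8 mm tall (dimensions read to the nearest mm from the axis ticks). For the g-code, the solid's height is divided into equal slices at the stated Δz and each level perimeter traced with G1 moves after a G0 lift.

; perimeter-only toolpath
G21 ; units = mm
G90 ; absolute positioning
G28 ; home
; layer 1
G0 Z1.600
G0 X0.000 Y0.000
G1 X11.000 Y0.000
G1 X11.000 Y17.000
G1 X0.000 Y17.000
G1 X0.000 Y0.000
; layer 2
G0 Z3.200
G0 X0.000 Y0.000
G1 X11.000 Y0.000
G1 X11.000 Y17.000
G1 X0.000 Y17.000
G1 X0.000 Y0.000
; layer 3
G0 Z4.800
G0 X0.000 Y0.000
G1 X11.000 Y0.000
G1 X11.000 Y17.000
G1 X0.000 Y17.000
G1 X0.000 Y0.000
; layer 4
G0 Z6.400
G0 X0.000 Y0.000
G1 X11.000 Y0.000
G1 X11.000 Y17.000
G1 X0.000 Y17.000
G1 X0.000 Y0.000
; layer 5
G0 Z8.000
G0 X0.000 Y0.000
G1 X11.000 Y0.000
G1 X11.000 Y17.000
G1 X0.000 Y17.000
G1 X0.000 Y0.000
M2 ; end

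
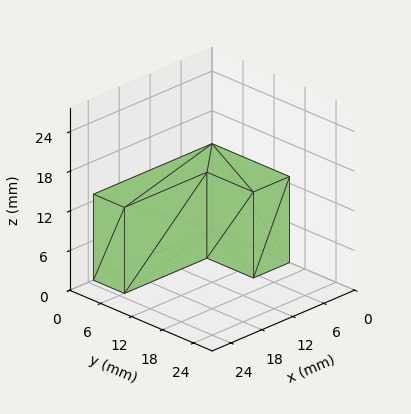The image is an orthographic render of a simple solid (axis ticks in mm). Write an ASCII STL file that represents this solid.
Reading the render: the shape is an L-shaped prism: outer 23 × 15 mm, arm thicknesses ≈ 6 mm (horizontal) and 7 mm (vertical), extruded 13 mm in z (dimensions read to the nearest mm from the axis ticks). For the STL, each face is triangulated and given an outward normal.

solid part
  facet normal 0.0000 0.0000 -1.0000
    outer loop
      vertex 23.0 6.0 0.0
      vertex 23.0 0.0 0.0
      vertex 0.0 0.0 0.0
    endloop
  endfacet
  facet normal 0.0000 0.0000 -1.0000
    outer loop
      vertex 7.0 6.0 0.0
      vertex 23.0 6.0 0.0
      vertex 0.0 0.0 0.0
    endloop
  endfacet
  facet normal 0.0000 0.0000 -1.0000
    outer loop
      vertex 7.0 15.0 0.0
      vertex 7.0 6.0 0.0
      vertex 0.0 0.0 0.0
    endloop
  endfacet
  facet normal 0.0000 0.0000 -1.0000
    outer loop
      vertex 0.0 15.0 0.0
      vertex 7.0 15.0 0.0
      vertex 0.0 0.0 0.0
    endloop
  endfacet
  facet normal 0.0000 0.0000 1.0000
    outer loop
      vertex 0.0 0.0 13.0
      vertex 23.0 0.0 13.0
      vertex 23.0 6.0 13.0
    endloop
  endfacet
  facet normal 0.0000 0.0000 1.0000
    outer loop
      vertex 0.0 0.0 13.0
      vertex 23.0 6.0 13.0
      vertex 7.0 6.0 13.0
    endloop
  endfacet
  facet normal 0.0000 0.0000 1.0000
    outer loop
      vertex 0.0 0.0 13.0
      vertex 7.0 6.0 13.0
      vertex 7.0 15.0 13.0
    endloop
  endfacet
  facet normal 0.0000 0.0000 1.0000
    outer loop
      vertex 0.0 0.0 13.0
      vertex 7.0 15.0 13.0
      vertex 0.0 15.0 13.0
    endloop
  endfacet
  facet normal 0.0000 -1.0000 0.0000
    outer loop
      vertex 0.0 0.0 0.0
      vertex 23.0 0.0 0.0
      vertex 23.0 0.0 13.0
    endloop
  endfacet
  facet normal 0.0000 -1.0000 0.0000
    outer loop
      vertex 0.0 0.0 0.0
      vertex 23.0 0.0 13.0
      vertex 0.0 0.0 13.0
    endloop
  endfacet
  facet normal 1.0000 0.0000 0.0000
    outer loop
      vertex 23.0 0.0 0.0
      vertex 23.0 6.0 0.0
      vertex 23.0 6.0 13.0
    endloop
  endfacet
  facet normal 1.0000 0.0000 0.0000
    outer loop
      vertex 23.0 0.0 0.0
      vertex 23.0 6.0 13.0
      vertex 23.0 0.0 13.0
    endloop
  endfacet
  facet normal 0.0000 1.0000 0.0000
    outer loop
      vertex 23.0 6.0 0.0
      vertex 7.0 6.0 0.0
      vertex 7.0 6.0 13.0
    endloop
  endfacet
  facet normal 0.0000 1.0000 0.0000
    outer loop
      vertex 23.0 6.0 0.0
      vertex 7.0 6.0 13.0
      vertex 23.0 6.0 13.0
    endloop
  endfacet
  facet normal 1.0000 0.0000 0.0000
    outer loop
      vertex 7.0 6.0 0.0
      vertex 7.0 15.0 0.0
      vertex 7.0 15.0 13.0
    endloop
  endfacet
  facet normal 1.0000 0.0000 0.0000
    outer loop
      vertex 7.0 6.0 0.0
      vertex 7.0 15.0 13.0
      vertex 7.0 6.0 13.0
    endloop
  endfacet
  facet normal 0.0000 1.0000 0.0000
    outer loop
      vertex 7.0 15.0 0.0
      vertex 0.0 15.0 0.0
      vertex 0.0 15.0 13.0
    endloop
  endfacet
  facet normal 0.0000 1.0000 0.0000
    outer loop
      vertex 7.0 15.0 0.0
      vertex 0.0 15.0 13.0
      vertex 7.0 15.0 13.0
    endloop
  endfacet
  facet normal -1.0000 0.0000 0.0000
    outer loop
      vertex 0.0 15.0 0.0
      vertex 0.0 0.0 0.0
      vertex 0.0 0.0 13.0
    endloop
  endfacet
  facet normal -1.0000 0.0000 0.0000
    outer loop
      vertex 0.0 15.0 0.0
      vertex 0.0 0.0 13.0
      vertex 0.0 15.0 13.0
    endloop
  endfacet
endsolid part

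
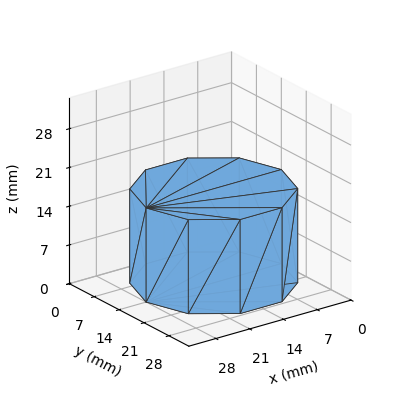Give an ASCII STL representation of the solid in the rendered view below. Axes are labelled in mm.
Reading the render: the shape is a regular 10-sided prism (a cylinder approximated with 10 flat sides), circumscribed radius ≈ 14 mm, height ≈ 17 mm (dimensions read to the nearest mm from the axis ticks). For the STL, each face is triangulated and given an outward normal.

solid part
  facet normal 0.0000 0.0000 -1.0000
    outer loop
      vertex 18.33 27.31 0.00
      vertex 25.33 22.23 0.00
      vertex 28.00 14.00 0.00
    endloop
  endfacet
  facet normal 0.0000 0.0000 -1.0000
    outer loop
      vertex 9.67 27.31 0.00
      vertex 18.33 27.31 0.00
      vertex 28.00 14.00 0.00
    endloop
  endfacet
  facet normal 0.0000 0.0000 -1.0000
    outer loop
      vertex 2.67 22.23 0.00
      vertex 9.67 27.31 0.00
      vertex 28.00 14.00 0.00
    endloop
  endfacet
  facet normal 0.0000 0.0000 -1.0000
    outer loop
      vertex 0.00 14.00 0.00
      vertex 2.67 22.23 0.00
      vertex 28.00 14.00 0.00
    endloop
  endfacet
  facet normal 0.0000 0.0000 -1.0000
    outer loop
      vertex 2.67 5.77 0.00
      vertex 0.00 14.00 0.00
      vertex 28.00 14.00 0.00
    endloop
  endfacet
  facet normal 0.0000 0.0000 -1.0000
    outer loop
      vertex 9.67 0.69 0.00
      vertex 2.67 5.77 0.00
      vertex 28.00 14.00 0.00
    endloop
  endfacet
  facet normal 0.0000 0.0000 -1.0000
    outer loop
      vertex 18.33 0.69 0.00
      vertex 9.67 0.69 0.00
      vertex 28.00 14.00 0.00
    endloop
  endfacet
  facet normal 0.0000 0.0000 -1.0000
    outer loop
      vertex 25.33 5.77 0.00
      vertex 18.33 0.69 0.00
      vertex 28.00 14.00 0.00
    endloop
  endfacet
  facet normal 0.0000 0.0000 1.0000
    outer loop
      vertex 28.00 14.00 17.00
      vertex 25.33 22.23 17.00
      vertex 18.33 27.31 17.00
    endloop
  endfacet
  facet normal 0.0000 0.0000 1.0000
    outer loop
      vertex 28.00 14.00 17.00
      vertex 18.33 27.31 17.00
      vertex 9.67 27.31 17.00
    endloop
  endfacet
  facet normal 0.0000 0.0000 1.0000
    outer loop
      vertex 28.00 14.00 17.00
      vertex 9.67 27.31 17.00
      vertex 2.67 22.23 17.00
    endloop
  endfacet
  facet normal 0.0000 0.0000 1.0000
    outer loop
      vertex 28.00 14.00 17.00
      vertex 2.67 22.23 17.00
      vertex 0.00 14.00 17.00
    endloop
  endfacet
  facet normal 0.0000 0.0000 1.0000
    outer loop
      vertex 28.00 14.00 17.00
      vertex 0.00 14.00 17.00
      vertex 2.67 5.77 17.00
    endloop
  endfacet
  facet normal 0.0000 0.0000 1.0000
    outer loop
      vertex 28.00 14.00 17.00
      vertex 2.67 5.77 17.00
      vertex 9.67 0.69 17.00
    endloop
  endfacet
  facet normal 0.0000 0.0000 1.0000
    outer loop
      vertex 28.00 14.00 17.00
      vertex 9.67 0.69 17.00
      vertex 18.33 0.69 17.00
    endloop
  endfacet
  facet normal 0.0000 0.0000 1.0000
    outer loop
      vertex 28.00 14.00 17.00
      vertex 18.33 0.69 17.00
      vertex 25.33 5.77 17.00
    endloop
  endfacet
  facet normal 0.9512 0.3086 0.0000
    outer loop
      vertex 28.00 14.00 0.00
      vertex 25.33 22.23 0.00
      vertex 25.33 22.23 17.00
    endloop
  endfacet
  facet normal 0.9512 0.3086 0.0000
    outer loop
      vertex 28.00 14.00 0.00
      vertex 25.33 22.23 17.00
      vertex 28.00 14.00 17.00
    endloop
  endfacet
  facet normal 0.5873 0.8093 0.0000
    outer loop
      vertex 25.33 22.23 0.00
      vertex 18.33 27.31 0.00
      vertex 18.33 27.31 17.00
    endloop
  endfacet
  facet normal 0.5873 0.8093 0.0000
    outer loop
      vertex 25.33 22.23 0.00
      vertex 18.33 27.31 17.00
      vertex 25.33 22.23 17.00
    endloop
  endfacet
  facet normal 0.0000 1.0000 0.0000
    outer loop
      vertex 18.33 27.31 0.00
      vertex 9.67 27.31 0.00
      vertex 9.67 27.31 17.00
    endloop
  endfacet
  facet normal 0.0000 1.0000 0.0000
    outer loop
      vertex 18.33 27.31 0.00
      vertex 9.67 27.31 17.00
      vertex 18.33 27.31 17.00
    endloop
  endfacet
  facet normal -0.5873 0.8093 0.0000
    outer loop
      vertex 9.67 27.31 0.00
      vertex 2.67 22.23 0.00
      vertex 2.67 22.23 17.00
    endloop
  endfacet
  facet normal -0.5873 0.8093 0.0000
    outer loop
      vertex 9.67 27.31 0.00
      vertex 2.67 22.23 17.00
      vertex 9.67 27.31 17.00
    endloop
  endfacet
  facet normal -0.9512 0.3086 0.0000
    outer loop
      vertex 2.67 22.23 0.00
      vertex 0.00 14.00 0.00
      vertex 0.00 14.00 17.00
    endloop
  endfacet
  facet normal -0.9512 0.3086 0.0000
    outer loop
      vertex 2.67 22.23 0.00
      vertex 0.00 14.00 17.00
      vertex 2.67 22.23 17.00
    endloop
  endfacet
  facet normal -0.9512 -0.3086 0.0000
    outer loop
      vertex 0.00 14.00 0.00
      vertex 2.67 5.77 0.00
      vertex 2.67 5.77 17.00
    endloop
  endfacet
  facet normal -0.9512 -0.3086 0.0000
    outer loop
      vertex 0.00 14.00 0.00
      vertex 2.67 5.77 17.00
      vertex 0.00 14.00 17.00
    endloop
  endfacet
  facet normal -0.5873 -0.8093 0.0000
    outer loop
      vertex 2.67 5.77 0.00
      vertex 9.67 0.69 0.00
      vertex 9.67 0.69 17.00
    endloop
  endfacet
  facet normal -0.5873 -0.8093 0.0000
    outer loop
      vertex 2.67 5.77 0.00
      vertex 9.67 0.69 17.00
      vertex 2.67 5.77 17.00
    endloop
  endfacet
  facet normal 0.0000 -1.0000 0.0000
    outer loop
      vertex 9.67 0.69 0.00
      vertex 18.33 0.69 0.00
      vertex 18.33 0.69 17.00
    endloop
  endfacet
  facet normal 0.0000 -1.0000 0.0000
    outer loop
      vertex 9.67 0.69 0.00
      vertex 18.33 0.69 17.00
      vertex 9.67 0.69 17.00
    endloop
  endfacet
  facet normal 0.5873 -0.8093 0.0000
    outer loop
      vertex 18.33 0.69 0.00
      vertex 25.33 5.77 0.00
      vertex 25.33 5.77 17.00
    endloop
  endfacet
  facet normal 0.5873 -0.8093 0.0000
    outer loop
      vertex 18.33 0.69 0.00
      vertex 25.33 5.77 17.00
      vertex 18.33 0.69 17.00
    endloop
  endfacet
  facet normal 0.9512 -0.3086 0.0000
    outer loop
      vertex 25.33 5.77 0.00
      vertex 28.00 14.00 0.00
      vertex 28.00 14.00 17.00
    endloop
  endfacet
  facet normal 0.9512 -0.3086 0.0000
    outer loop
      vertex 25.33 5.77 0.00
      vertex 28.00 14.00 17.00
      vertex 25.33 5.77 17.00
    endloop
  endfacet
endsolid part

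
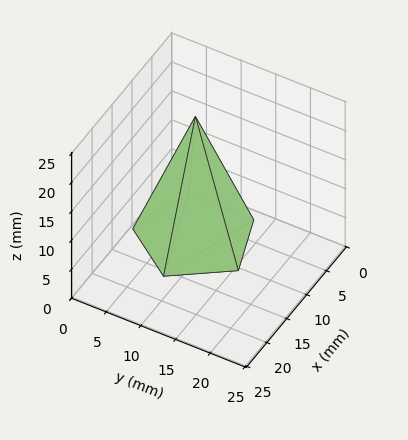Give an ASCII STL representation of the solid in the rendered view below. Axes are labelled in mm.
Reading the render: the shape is a regular 5-sided pyramid, base circumscribed radius ≈ 8 mm, apex at z ≈ 21 mm (dimensions read to the nearest mm from the axis ticks). For the STL, each face is triangulated and given an outward normal.

solid part
  facet normal 0.0000 0.0000 -1.0000
    outer loop
      vertex 1.53 12.70 0.00
      vertex 10.47 15.61 0.00
      vertex 16.00 8.00 0.00
    endloop
  endfacet
  facet normal 0.0000 0.0000 -1.0000
    outer loop
      vertex 1.53 3.30 0.00
      vertex 1.53 12.70 0.00
      vertex 16.00 8.00 0.00
    endloop
  endfacet
  facet normal 0.0000 0.0000 -1.0000
    outer loop
      vertex 10.47 0.39 0.00
      vertex 1.53 3.30 0.00
      vertex 16.00 8.00 0.00
    endloop
  endfacet
  facet normal 0.7731 0.5618 0.2945
    outer loop
      vertex 16.00 8.00 0.00
      vertex 10.47 15.61 0.00
      vertex 8.00 8.00 21.00
    endloop
  endfacet
  facet normal -0.2958 0.9087 0.2945
    outer loop
      vertex 10.47 15.61 0.00
      vertex 1.53 12.70 0.00
      vertex 8.00 8.00 21.00
    endloop
  endfacet
  facet normal -0.9557 0.0000 0.2944
    outer loop
      vertex 1.53 12.70 0.00
      vertex 1.53 3.30 0.00
      vertex 8.00 8.00 21.00
    endloop
  endfacet
  facet normal -0.2958 -0.9087 0.2945
    outer loop
      vertex 1.53 3.30 0.00
      vertex 10.47 0.39 0.00
      vertex 8.00 8.00 21.00
    endloop
  endfacet
  facet normal 0.7731 -0.5618 0.2945
    outer loop
      vertex 10.47 0.39 0.00
      vertex 16.00 8.00 0.00
      vertex 8.00 8.00 21.00
    endloop
  endfacet
endsolid part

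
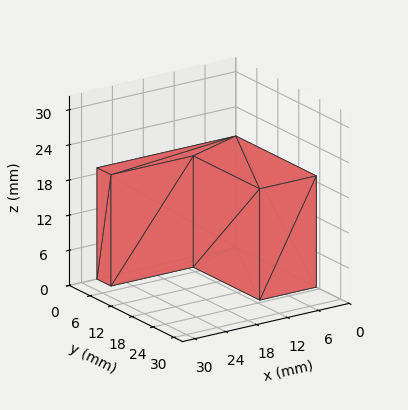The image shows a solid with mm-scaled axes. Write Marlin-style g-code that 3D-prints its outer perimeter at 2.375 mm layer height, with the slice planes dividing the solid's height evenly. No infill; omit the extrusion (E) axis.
Reading the render: the shape is an L-shaped prism: outer 27 × 23 mm, arm thicknesses ≈ 4 mm (horizontal) and 11 mm (vertical), extruded 19 mm in z (dimensions read to the nearest mm from the axis ticks). For the g-code, the solid's height is divided into equal slices at the stated Δz and each level perimeter traced with G1 moves after a G0 lift.

; perimeter-only toolpath
G21 ; units = mm
G90 ; absolute positioning
G28 ; home
; layer 1
G0 Z2.375
G0 X0.000 Y0.000
G1 X27.000 Y0.000
G1 X27.000 Y4.000
G1 X11.000 Y4.000
G1 X11.000 Y23.000
G1 X0.000 Y23.000
G1 X0.000 Y0.000
; layer 2
G0 Z4.750
G0 X0.000 Y0.000
G1 X27.000 Y0.000
G1 X27.000 Y4.000
G1 X11.000 Y4.000
G1 X11.000 Y23.000
G1 X0.000 Y23.000
G1 X0.000 Y0.000
; layer 3
G0 Z7.125
G0 X0.000 Y0.000
G1 X27.000 Y0.000
G1 X27.000 Y4.000
G1 X11.000 Y4.000
G1 X11.000 Y23.000
G1 X0.000 Y23.000
G1 X0.000 Y0.000
; layer 4
G0 Z9.500
G0 X0.000 Y0.000
G1 X27.000 Y0.000
G1 X27.000 Y4.000
G1 X11.000 Y4.000
G1 X11.000 Y23.000
G1 X0.000 Y23.000
G1 X0.000 Y0.000
; layer 5
G0 Z11.875
G0 X0.000 Y0.000
G1 X27.000 Y0.000
G1 X27.000 Y4.000
G1 X11.000 Y4.000
G1 X11.000 Y23.000
G1 X0.000 Y23.000
G1 X0.000 Y0.000
; layer 6
G0 Z14.250
G0 X0.000 Y0.000
G1 X27.000 Y0.000
G1 X27.000 Y4.000
G1 X11.000 Y4.000
G1 X11.000 Y23.000
G1 X0.000 Y23.000
G1 X0.000 Y0.000
; layer 7
G0 Z16.625
G0 X0.000 Y0.000
G1 X27.000 Y0.000
G1 X27.000 Y4.000
G1 X11.000 Y4.000
G1 X11.000 Y23.000
G1 X0.000 Y23.000
G1 X0.000 Y0.000
; layer 8
G0 Z19.000
G0 X0.000 Y0.000
G1 X27.000 Y0.000
G1 X27.000 Y4.000
G1 X11.000 Y4.000
G1 X11.000 Y23.000
G1 X0.000 Y23.000
G1 X0.000 Y0.000
M2 ; end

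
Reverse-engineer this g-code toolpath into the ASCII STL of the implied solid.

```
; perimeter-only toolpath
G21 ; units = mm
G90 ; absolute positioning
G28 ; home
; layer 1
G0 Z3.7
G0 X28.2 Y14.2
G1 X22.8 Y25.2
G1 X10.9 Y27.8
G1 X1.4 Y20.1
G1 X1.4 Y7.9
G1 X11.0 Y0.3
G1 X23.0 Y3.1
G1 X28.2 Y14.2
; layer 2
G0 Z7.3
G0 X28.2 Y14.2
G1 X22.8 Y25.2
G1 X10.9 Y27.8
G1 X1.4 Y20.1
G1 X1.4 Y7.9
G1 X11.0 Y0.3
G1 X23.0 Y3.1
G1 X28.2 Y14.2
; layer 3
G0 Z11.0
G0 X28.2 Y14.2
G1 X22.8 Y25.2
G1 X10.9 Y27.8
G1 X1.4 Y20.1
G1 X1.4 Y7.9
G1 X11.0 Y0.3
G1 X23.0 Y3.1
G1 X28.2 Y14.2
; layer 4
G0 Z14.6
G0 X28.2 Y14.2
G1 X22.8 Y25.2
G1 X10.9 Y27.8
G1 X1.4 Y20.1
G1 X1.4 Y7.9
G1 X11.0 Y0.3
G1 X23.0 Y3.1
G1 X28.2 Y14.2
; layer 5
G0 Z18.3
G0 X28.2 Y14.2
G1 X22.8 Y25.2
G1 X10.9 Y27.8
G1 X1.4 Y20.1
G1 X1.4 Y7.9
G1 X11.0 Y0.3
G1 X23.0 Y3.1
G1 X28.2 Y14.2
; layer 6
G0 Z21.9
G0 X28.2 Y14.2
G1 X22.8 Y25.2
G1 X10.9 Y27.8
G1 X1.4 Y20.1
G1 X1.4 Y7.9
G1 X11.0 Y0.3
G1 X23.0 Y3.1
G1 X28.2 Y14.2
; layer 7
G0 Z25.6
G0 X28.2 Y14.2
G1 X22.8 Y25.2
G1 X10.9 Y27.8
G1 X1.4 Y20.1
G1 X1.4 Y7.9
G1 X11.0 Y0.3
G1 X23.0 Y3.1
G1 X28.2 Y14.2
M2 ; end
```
solid part
  facet normal 0.0000 0.0000 -1.0000
    outer loop
      vertex 10.9 27.8 0.0
      vertex 22.8 25.2 0.0
      vertex 28.2 14.2 0.0
    endloop
  endfacet
  facet normal 0.0000 0.0000 -1.0000
    outer loop
      vertex 1.4 20.1 0.0
      vertex 10.9 27.8 0.0
      vertex 28.2 14.2 0.0
    endloop
  endfacet
  facet normal 0.0000 0.0000 -1.0000
    outer loop
      vertex 1.4 7.9 0.0
      vertex 1.4 20.1 0.0
      vertex 28.2 14.2 0.0
    endloop
  endfacet
  facet normal 0.0000 0.0000 -1.0000
    outer loop
      vertex 11.0 0.3 0.0
      vertex 1.4 7.9 0.0
      vertex 28.2 14.2 0.0
    endloop
  endfacet
  facet normal 0.0000 0.0000 -1.0000
    outer loop
      vertex 23.0 3.1 0.0
      vertex 11.0 0.3 0.0
      vertex 28.2 14.2 0.0
    endloop
  endfacet
  facet normal 0.0000 0.0000 1.0000
    outer loop
      vertex 28.2 14.2 25.6
      vertex 22.8 25.2 25.6
      vertex 10.9 27.8 25.6
    endloop
  endfacet
  facet normal 0.0000 0.0000 1.0000
    outer loop
      vertex 28.2 14.2 25.6
      vertex 10.9 27.8 25.6
      vertex 1.4 20.1 25.6
    endloop
  endfacet
  facet normal 0.0000 0.0000 1.0000
    outer loop
      vertex 28.2 14.2 25.6
      vertex 1.4 20.1 25.6
      vertex 1.4 7.9 25.6
    endloop
  endfacet
  facet normal 0.0000 0.0000 1.0000
    outer loop
      vertex 28.2 14.2 25.6
      vertex 1.4 7.9 25.6
      vertex 11.0 0.3 25.6
    endloop
  endfacet
  facet normal 0.0000 0.0000 1.0000
    outer loop
      vertex 28.2 14.2 25.6
      vertex 11.0 0.3 25.6
      vertex 23.0 3.1 25.6
    endloop
  endfacet
  facet normal 0.8977 0.4407 0.0000
    outer loop
      vertex 28.2 14.2 0.0
      vertex 22.8 25.2 0.0
      vertex 22.8 25.2 25.6
    endloop
  endfacet
  facet normal 0.8977 0.4407 0.0000
    outer loop
      vertex 28.2 14.2 0.0
      vertex 22.8 25.2 25.6
      vertex 28.2 14.2 25.6
    endloop
  endfacet
  facet normal 0.2135 0.9770 0.0000
    outer loop
      vertex 22.8 25.2 0.0
      vertex 10.9 27.8 0.0
      vertex 10.9 27.8 25.6
    endloop
  endfacet
  facet normal 0.2135 0.9770 0.0000
    outer loop
      vertex 22.8 25.2 0.0
      vertex 10.9 27.8 25.6
      vertex 22.8 25.2 25.6
    endloop
  endfacet
  facet normal -0.6297 0.7769 0.0000
    outer loop
      vertex 10.9 27.8 0.0
      vertex 1.4 20.1 0.0
      vertex 1.4 20.1 25.6
    endloop
  endfacet
  facet normal -0.6297 0.7769 0.0000
    outer loop
      vertex 10.9 27.8 0.0
      vertex 1.4 20.1 25.6
      vertex 10.9 27.8 25.6
    endloop
  endfacet
  facet normal -1.0000 0.0000 0.0000
    outer loop
      vertex 1.4 20.1 0.0
      vertex 1.4 7.9 0.0
      vertex 1.4 7.9 25.6
    endloop
  endfacet
  facet normal -1.0000 0.0000 0.0000
    outer loop
      vertex 1.4 20.1 0.0
      vertex 1.4 7.9 25.6
      vertex 1.4 20.1 25.6
    endloop
  endfacet
  facet normal -0.6207 -0.7840 0.0000
    outer loop
      vertex 1.4 7.9 0.0
      vertex 11.0 0.3 0.0
      vertex 11.0 0.3 25.6
    endloop
  endfacet
  facet normal -0.6207 -0.7840 0.0000
    outer loop
      vertex 1.4 7.9 0.0
      vertex 11.0 0.3 25.6
      vertex 1.4 7.9 25.6
    endloop
  endfacet
  facet normal 0.2272 -0.9738 0.0000
    outer loop
      vertex 11.0 0.3 0.0
      vertex 23.0 3.1 0.0
      vertex 23.0 3.1 25.6
    endloop
  endfacet
  facet normal 0.2272 -0.9738 0.0000
    outer loop
      vertex 11.0 0.3 0.0
      vertex 23.0 3.1 25.6
      vertex 11.0 0.3 25.6
    endloop
  endfacet
  facet normal 0.9056 -0.4242 0.0000
    outer loop
      vertex 23.0 3.1 0.0
      vertex 28.2 14.2 0.0
      vertex 28.2 14.2 25.6
    endloop
  endfacet
  facet normal 0.9056 -0.4242 0.0000
    outer loop
      vertex 23.0 3.1 0.0
      vertex 28.2 14.2 25.6
      vertex 23.0 3.1 25.6
    endloop
  endfacet
endsolid part

The G0 Z moves step by Δz≈3.7 mm. Every layer's G1 loop is the same polygon, so the solid is a straight extrusion of it from z=0 to z≈25.6. Closing with flat bottom and top caps and triangulating gives 24 facets — a regular 7-sided prism (a cylinder approximated with 7 flat sides), circumscribed radius ≈ 14.1 mm, height ≈ 25.6 mm.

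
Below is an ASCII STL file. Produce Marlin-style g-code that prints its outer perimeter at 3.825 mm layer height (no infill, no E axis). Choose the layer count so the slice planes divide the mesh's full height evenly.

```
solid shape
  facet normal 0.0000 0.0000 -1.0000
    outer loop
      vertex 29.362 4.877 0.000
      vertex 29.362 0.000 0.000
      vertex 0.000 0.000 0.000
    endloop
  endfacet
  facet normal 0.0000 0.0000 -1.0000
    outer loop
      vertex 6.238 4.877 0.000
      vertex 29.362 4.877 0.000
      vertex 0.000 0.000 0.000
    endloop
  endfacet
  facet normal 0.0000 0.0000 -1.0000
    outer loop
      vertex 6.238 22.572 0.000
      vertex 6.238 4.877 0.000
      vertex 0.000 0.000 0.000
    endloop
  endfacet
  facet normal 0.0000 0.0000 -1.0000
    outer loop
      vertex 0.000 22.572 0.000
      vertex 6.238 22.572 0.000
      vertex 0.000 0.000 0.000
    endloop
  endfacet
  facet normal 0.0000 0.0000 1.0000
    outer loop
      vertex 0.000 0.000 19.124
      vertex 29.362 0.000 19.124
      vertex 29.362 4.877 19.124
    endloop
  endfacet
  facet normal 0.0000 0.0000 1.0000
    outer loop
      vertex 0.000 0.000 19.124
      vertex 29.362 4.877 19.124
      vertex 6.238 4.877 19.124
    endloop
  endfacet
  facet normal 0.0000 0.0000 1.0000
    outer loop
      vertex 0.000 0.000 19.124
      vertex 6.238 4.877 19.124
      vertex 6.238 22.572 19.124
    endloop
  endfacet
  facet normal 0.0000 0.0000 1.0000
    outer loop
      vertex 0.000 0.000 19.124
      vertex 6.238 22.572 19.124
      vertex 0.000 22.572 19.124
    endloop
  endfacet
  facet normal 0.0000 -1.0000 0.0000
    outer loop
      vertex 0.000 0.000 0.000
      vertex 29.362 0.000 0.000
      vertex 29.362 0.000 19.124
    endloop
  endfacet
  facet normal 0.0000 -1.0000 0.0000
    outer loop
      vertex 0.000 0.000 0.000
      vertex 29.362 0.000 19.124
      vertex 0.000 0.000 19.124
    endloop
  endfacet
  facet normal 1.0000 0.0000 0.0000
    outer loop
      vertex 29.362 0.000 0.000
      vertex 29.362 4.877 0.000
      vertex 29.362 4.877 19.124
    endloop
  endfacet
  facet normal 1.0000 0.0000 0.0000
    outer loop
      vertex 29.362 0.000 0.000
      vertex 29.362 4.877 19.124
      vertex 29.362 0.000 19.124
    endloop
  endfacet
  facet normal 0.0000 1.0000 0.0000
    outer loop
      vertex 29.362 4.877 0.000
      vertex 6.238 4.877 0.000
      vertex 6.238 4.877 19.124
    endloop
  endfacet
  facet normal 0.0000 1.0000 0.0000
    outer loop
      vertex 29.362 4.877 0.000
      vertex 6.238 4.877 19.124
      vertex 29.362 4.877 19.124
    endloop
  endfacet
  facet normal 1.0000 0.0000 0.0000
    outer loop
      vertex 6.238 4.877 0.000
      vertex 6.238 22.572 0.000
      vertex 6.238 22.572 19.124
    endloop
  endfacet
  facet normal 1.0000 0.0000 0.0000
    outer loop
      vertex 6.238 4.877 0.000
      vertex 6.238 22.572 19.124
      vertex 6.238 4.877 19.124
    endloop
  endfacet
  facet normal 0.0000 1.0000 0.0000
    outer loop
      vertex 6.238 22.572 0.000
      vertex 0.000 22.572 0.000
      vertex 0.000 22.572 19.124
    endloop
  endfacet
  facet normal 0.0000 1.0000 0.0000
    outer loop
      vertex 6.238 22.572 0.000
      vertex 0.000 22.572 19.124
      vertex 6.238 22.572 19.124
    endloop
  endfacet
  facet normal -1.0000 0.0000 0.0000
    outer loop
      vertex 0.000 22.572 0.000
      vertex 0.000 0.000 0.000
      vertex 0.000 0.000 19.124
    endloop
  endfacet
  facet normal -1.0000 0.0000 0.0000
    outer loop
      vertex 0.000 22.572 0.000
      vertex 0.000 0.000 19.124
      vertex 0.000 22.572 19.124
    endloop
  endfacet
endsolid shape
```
; perimeter-only toolpath
G21 ; units = mm
G90 ; absolute positioning
G28 ; home
; layer 1
G0 Z3.825
G0 X0.000 Y0.000
G1 X29.362 Y0.000
G1 X29.362 Y4.877
G1 X6.238 Y4.877
G1 X6.238 Y22.572
G1 X0.000 Y22.572
G1 X0.000 Y0.000
; layer 2
G0 Z7.650
G0 X0.000 Y0.000
G1 X29.362 Y0.000
G1 X29.362 Y4.877
G1 X6.238 Y4.877
G1 X6.238 Y22.572
G1 X0.000 Y22.572
G1 X0.000 Y0.000
; layer 3
G0 Z11.474
G0 X0.000 Y0.000
G1 X29.362 Y0.000
G1 X29.362 Y4.877
G1 X6.238 Y4.877
G1 X6.238 Y22.572
G1 X0.000 Y22.572
G1 X0.000 Y0.000
; layer 4
G0 Z15.299
G0 X0.000 Y0.000
G1 X29.362 Y0.000
G1 X29.362 Y4.877
G1 X6.238 Y4.877
G1 X6.238 Y22.572
G1 X0.000 Y22.572
G1 X0.000 Y0.000
; layer 5
G0 Z19.124
G0 X0.000 Y0.000
G1 X29.362 Y0.000
G1 X29.362 Y4.877
G1 X6.238 Y4.877
G1 X6.238 Y22.572
G1 X0.000 Y22.572
G1 X0.000 Y0.000
M2 ; end

The solid is an L-shaped prism: outer 29.4 × 22.6 mm, arm thicknesses ≈ 4.88 mm (horizontal) and 6.24 mm (vertical), extruded 19.1 mm in z. Slicing at Δz = 3.825 mm — 5 equal slices spanning the solid's height, so layer i sits at z = i·h/5 — gives 5 non-empty perimeters. Each is a 6-segment closed polygon; G0 lifts to the layer z and rapids to the start vertex, then G1 traces the edges.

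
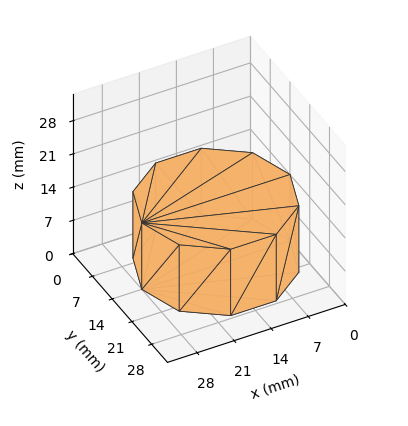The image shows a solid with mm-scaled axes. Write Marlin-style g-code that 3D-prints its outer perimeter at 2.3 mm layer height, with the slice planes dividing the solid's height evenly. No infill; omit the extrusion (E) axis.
Reading the render: the shape is a regular 10-sided prism (a cylinder approximated with 10 flat sides), circumscribed radius ≈ 14 mm, height ≈ 14 mm (dimensions read to the nearest mm from the axis ticks). For the g-code, the solid's height is divided into equal slices at the stated Δz and each level perimeter traced with G1 moves after a G0 lift.

; perimeter-only toolpath
G21 ; units = mm
G90 ; absolute positioning
G28 ; home
; layer 1
G0 Z2.3
G0 X28.0 Y14.0
G1 X25.3 Y22.2
G1 X18.3 Y27.3
G1 X9.7 Y27.3
G1 X2.7 Y22.2
G1 X0.0 Y14.0
G1 X2.7 Y5.8
G1 X9.7 Y0.7
G1 X18.3 Y0.7
G1 X25.3 Y5.8
G1 X28.0 Y14.0
; layer 2
G0 Z4.7
G0 X28.0 Y14.0
G1 X25.3 Y22.2
G1 X18.3 Y27.3
G1 X9.7 Y27.3
G1 X2.7 Y22.2
G1 X0.0 Y14.0
G1 X2.7 Y5.8
G1 X9.7 Y0.7
G1 X18.3 Y0.7
G1 X25.3 Y5.8
G1 X28.0 Y14.0
; layer 3
G0 Z7.0
G0 X28.0 Y14.0
G1 X25.3 Y22.2
G1 X18.3 Y27.3
G1 X9.7 Y27.3
G1 X2.7 Y22.2
G1 X0.0 Y14.0
G1 X2.7 Y5.8
G1 X9.7 Y0.7
G1 X18.3 Y0.7
G1 X25.3 Y5.8
G1 X28.0 Y14.0
; layer 4
G0 Z9.3
G0 X28.0 Y14.0
G1 X25.3 Y22.2
G1 X18.3 Y27.3
G1 X9.7 Y27.3
G1 X2.7 Y22.2
G1 X0.0 Y14.0
G1 X2.7 Y5.8
G1 X9.7 Y0.7
G1 X18.3 Y0.7
G1 X25.3 Y5.8
G1 X28.0 Y14.0
; layer 5
G0 Z11.7
G0 X28.0 Y14.0
G1 X25.3 Y22.2
G1 X18.3 Y27.3
G1 X9.7 Y27.3
G1 X2.7 Y22.2
G1 X0.0 Y14.0
G1 X2.7 Y5.8
G1 X9.7 Y0.7
G1 X18.3 Y0.7
G1 X25.3 Y5.8
G1 X28.0 Y14.0
; layer 6
G0 Z14.0
G0 X28.0 Y14.0
G1 X25.3 Y22.2
G1 X18.3 Y27.3
G1 X9.7 Y27.3
G1 X2.7 Y22.2
G1 X0.0 Y14.0
G1 X2.7 Y5.8
G1 X9.7 Y0.7
G1 X18.3 Y0.7
G1 X25.3 Y5.8
G1 X28.0 Y14.0
M2 ; end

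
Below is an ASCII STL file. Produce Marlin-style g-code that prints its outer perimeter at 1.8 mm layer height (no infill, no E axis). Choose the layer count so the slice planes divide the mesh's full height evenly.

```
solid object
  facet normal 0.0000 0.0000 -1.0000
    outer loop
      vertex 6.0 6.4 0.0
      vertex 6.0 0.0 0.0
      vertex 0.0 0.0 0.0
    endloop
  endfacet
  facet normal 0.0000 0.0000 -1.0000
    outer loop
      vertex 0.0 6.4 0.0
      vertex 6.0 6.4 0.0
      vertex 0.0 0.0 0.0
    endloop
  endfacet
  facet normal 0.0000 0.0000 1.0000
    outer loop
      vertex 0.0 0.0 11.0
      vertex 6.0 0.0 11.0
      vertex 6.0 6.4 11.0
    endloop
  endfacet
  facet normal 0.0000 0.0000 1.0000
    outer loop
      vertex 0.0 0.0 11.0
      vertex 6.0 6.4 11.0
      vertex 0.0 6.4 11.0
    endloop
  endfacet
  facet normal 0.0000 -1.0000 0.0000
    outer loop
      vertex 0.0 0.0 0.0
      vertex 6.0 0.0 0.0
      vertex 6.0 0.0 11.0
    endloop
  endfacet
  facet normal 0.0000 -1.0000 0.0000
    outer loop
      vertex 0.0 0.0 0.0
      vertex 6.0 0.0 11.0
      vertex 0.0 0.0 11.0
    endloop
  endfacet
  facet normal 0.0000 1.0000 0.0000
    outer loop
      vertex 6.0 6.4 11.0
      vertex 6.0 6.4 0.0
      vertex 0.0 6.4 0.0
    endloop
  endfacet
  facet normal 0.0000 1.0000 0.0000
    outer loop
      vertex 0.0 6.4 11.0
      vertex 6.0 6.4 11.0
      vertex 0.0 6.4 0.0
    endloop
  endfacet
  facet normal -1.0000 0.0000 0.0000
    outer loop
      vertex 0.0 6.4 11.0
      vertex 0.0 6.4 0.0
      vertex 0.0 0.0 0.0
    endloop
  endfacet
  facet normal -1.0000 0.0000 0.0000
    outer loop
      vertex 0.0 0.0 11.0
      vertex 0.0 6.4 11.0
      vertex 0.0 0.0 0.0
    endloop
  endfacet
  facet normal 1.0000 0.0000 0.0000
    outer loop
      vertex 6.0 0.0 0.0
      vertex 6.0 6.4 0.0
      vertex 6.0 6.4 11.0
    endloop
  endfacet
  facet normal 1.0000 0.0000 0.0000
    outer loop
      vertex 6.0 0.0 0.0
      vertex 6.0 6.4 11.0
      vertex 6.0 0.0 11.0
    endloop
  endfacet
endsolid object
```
; perimeter-only toolpath
G21 ; units = mm
G90 ; absolute positioning
G28 ; home
; layer 1
G0 Z1.8
G0 X0.0 Y0.0
G1 X6.0 Y0.0
G1 X6.0 Y6.4
G1 X0.0 Y6.4
G1 X0.0 Y0.0
; layer 2
G0 Z3.7
G0 X0.0 Y0.0
G1 X6.0 Y0.0
G1 X6.0 Y6.4
G1 X0.0 Y6.4
G1 X0.0 Y0.0
; layer 3
G0 Z5.5
G0 X0.0 Y0.0
G1 X6.0 Y0.0
G1 X6.0 Y6.4
G1 X0.0 Y6.4
G1 X0.0 Y0.0
; layer 4
G0 Z7.3
G0 X0.0 Y0.0
G1 X6.0 Y0.0
G1 X6.0 Y6.4
G1 X0.0 Y6.4
G1 X0.0 Y0.0
; layer 5
G0 Z9.2
G0 X0.0 Y0.0
G1 X6.0 Y0.0
G1 X6.0 Y6.4
G1 X0.0 Y6.4
G1 X0.0 Y0.0
; layer 6
G0 Z11.0
G0 X0.0 Y0.0
G1 X6.0 Y0.0
G1 X6.0 Y6.4
G1 X0.0 Y6.4
G1 X0.0 Y0.0
M2 ; end

The solid is a rectangular box, roughly 6 × 6.4 mm footprint and 11 mm tall. Slicing at Δz = 1.8 mm — 6 equal slices spanning the solid's height, so layer i sits at z = i·h/6 — gives 6 non-empty perimeters. Each is a 4-segment closed polygon; G0 lifts to the layer z and rapids to the start vertex, then G1 traces the edges.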